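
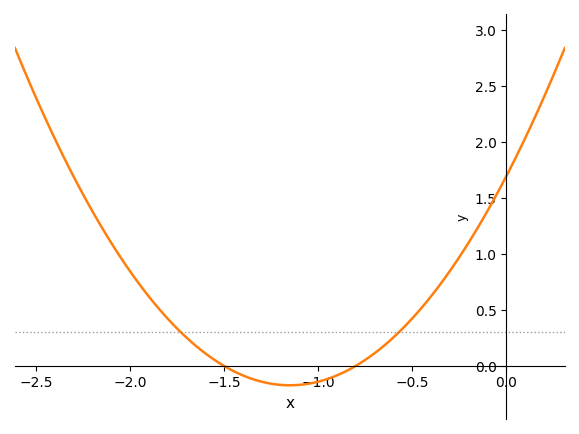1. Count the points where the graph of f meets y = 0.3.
2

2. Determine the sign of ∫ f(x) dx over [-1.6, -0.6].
negative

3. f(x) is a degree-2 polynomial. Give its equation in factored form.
y = 1.41(x + 1.5)(x + 0.8)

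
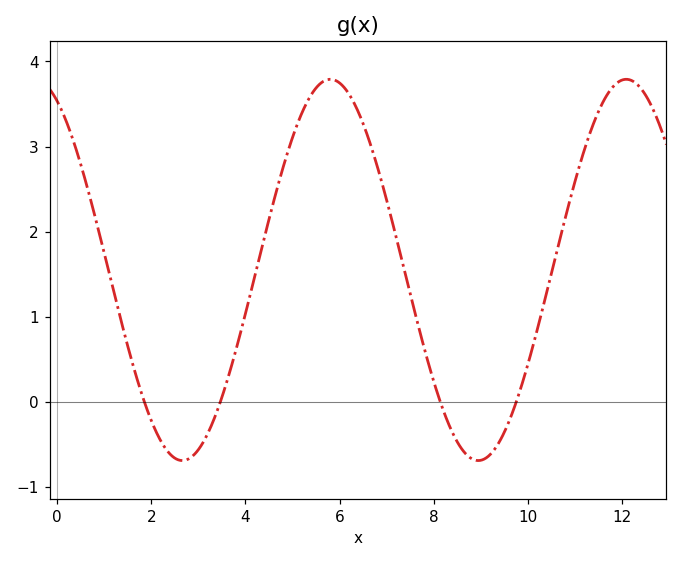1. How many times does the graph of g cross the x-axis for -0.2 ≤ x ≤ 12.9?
4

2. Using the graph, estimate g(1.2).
1.3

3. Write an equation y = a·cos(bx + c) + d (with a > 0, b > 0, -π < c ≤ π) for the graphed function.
y = 2.24cos(1x + 0.48) + 1.55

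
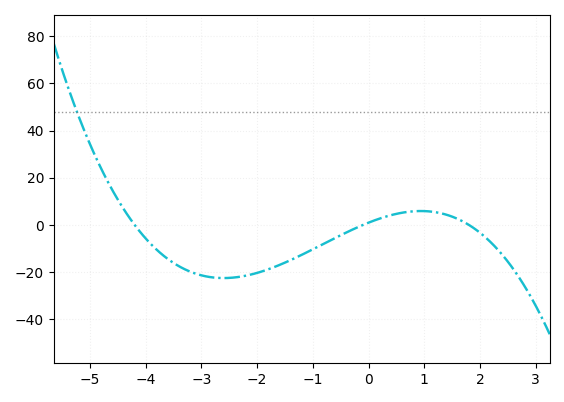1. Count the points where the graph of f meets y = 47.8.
1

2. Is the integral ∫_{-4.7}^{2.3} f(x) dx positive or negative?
negative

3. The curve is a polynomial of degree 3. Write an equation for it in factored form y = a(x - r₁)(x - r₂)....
y = -1.28(x + 4.2)(x + 0.1)(x - 1.8)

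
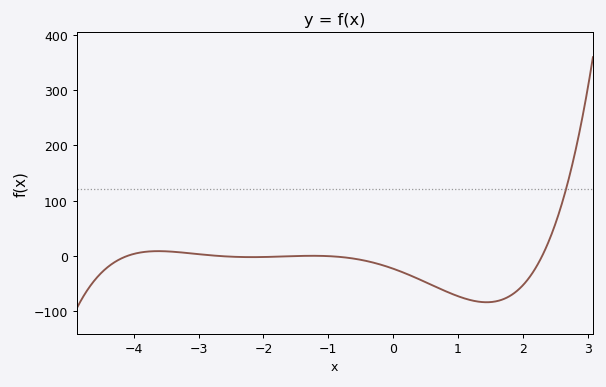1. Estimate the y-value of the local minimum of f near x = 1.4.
-83.9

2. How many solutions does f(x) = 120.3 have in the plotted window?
1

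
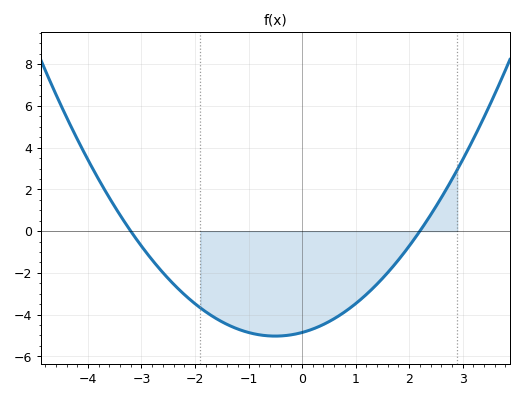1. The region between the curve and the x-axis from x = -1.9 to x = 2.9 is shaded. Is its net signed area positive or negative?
negative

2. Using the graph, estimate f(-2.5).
-2.27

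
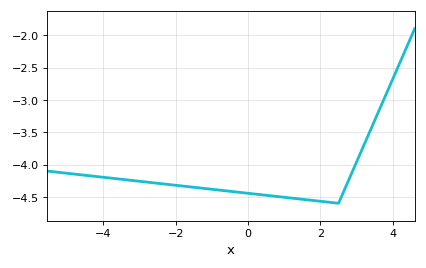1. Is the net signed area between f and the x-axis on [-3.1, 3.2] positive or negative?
negative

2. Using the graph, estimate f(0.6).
-4.48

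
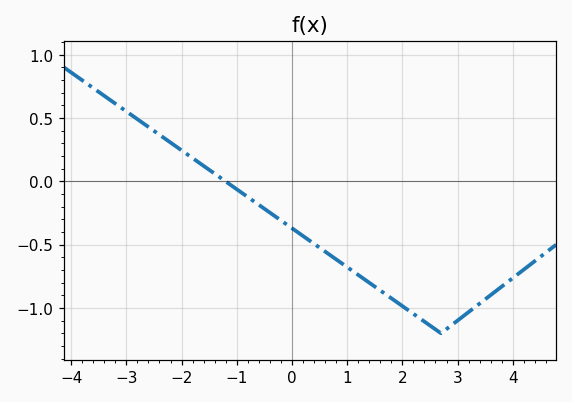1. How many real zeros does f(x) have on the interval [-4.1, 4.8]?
1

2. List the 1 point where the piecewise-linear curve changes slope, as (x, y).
(2.7, -1.2)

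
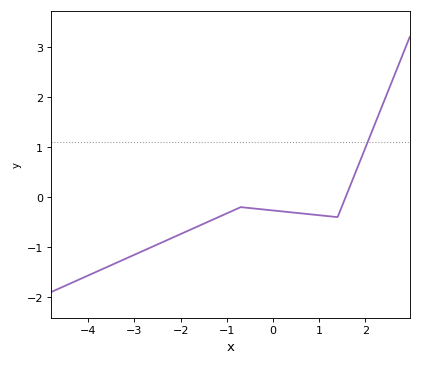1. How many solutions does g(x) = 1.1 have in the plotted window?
1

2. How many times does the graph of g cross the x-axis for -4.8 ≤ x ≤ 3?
1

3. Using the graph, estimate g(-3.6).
-1.4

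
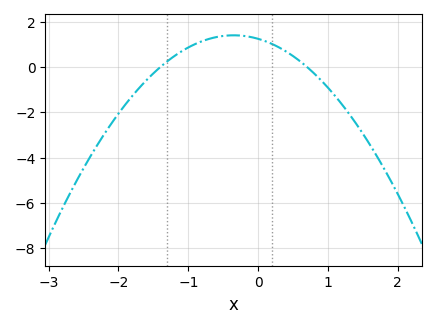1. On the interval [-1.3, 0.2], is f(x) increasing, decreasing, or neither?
neither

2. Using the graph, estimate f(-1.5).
-0.279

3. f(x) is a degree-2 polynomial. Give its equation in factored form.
y = -1.27(x + 1.4)(x - 0.7)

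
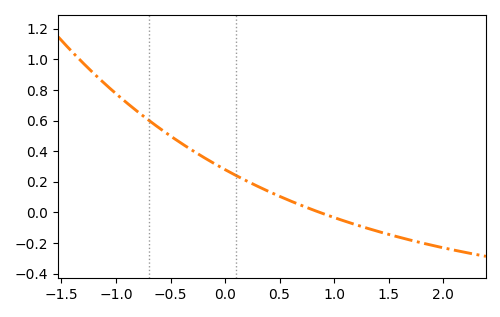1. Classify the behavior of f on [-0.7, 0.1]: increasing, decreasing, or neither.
decreasing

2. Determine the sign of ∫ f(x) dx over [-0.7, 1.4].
positive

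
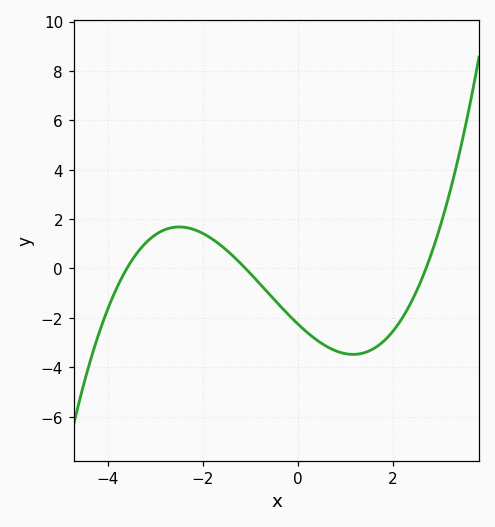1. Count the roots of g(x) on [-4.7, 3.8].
3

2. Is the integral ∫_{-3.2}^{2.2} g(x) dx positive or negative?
negative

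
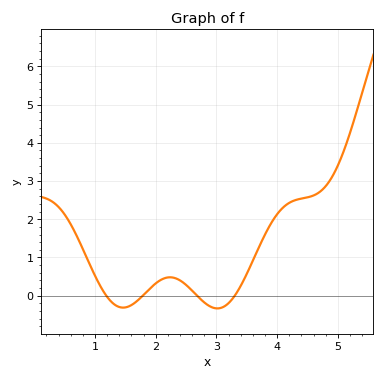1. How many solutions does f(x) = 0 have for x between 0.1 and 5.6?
4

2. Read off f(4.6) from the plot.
2.62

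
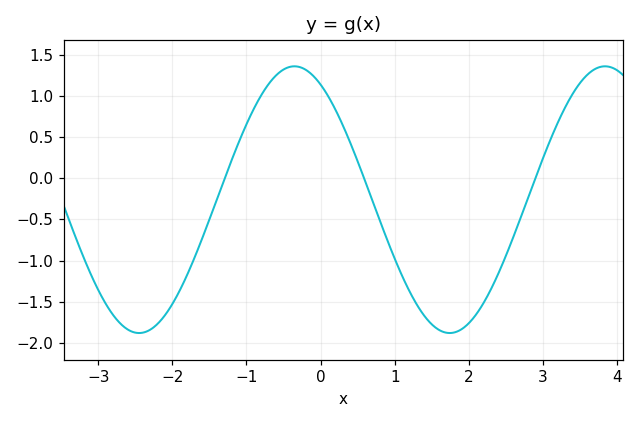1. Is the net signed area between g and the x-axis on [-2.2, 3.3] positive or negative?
negative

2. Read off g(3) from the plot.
0.25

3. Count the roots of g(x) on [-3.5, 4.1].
3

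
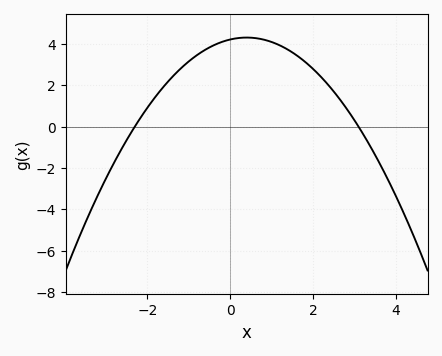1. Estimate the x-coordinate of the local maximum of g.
0.4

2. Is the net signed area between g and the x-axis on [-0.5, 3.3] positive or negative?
positive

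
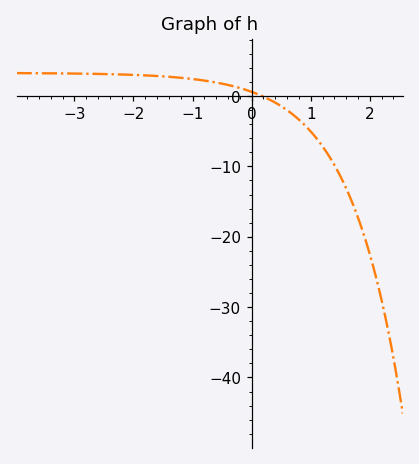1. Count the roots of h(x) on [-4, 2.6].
1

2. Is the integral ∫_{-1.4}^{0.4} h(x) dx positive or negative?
positive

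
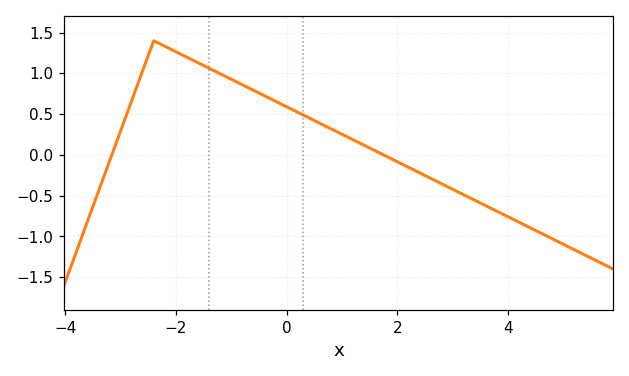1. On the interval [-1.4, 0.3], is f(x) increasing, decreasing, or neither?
decreasing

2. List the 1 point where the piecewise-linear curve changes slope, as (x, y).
(-2.4, 1.4)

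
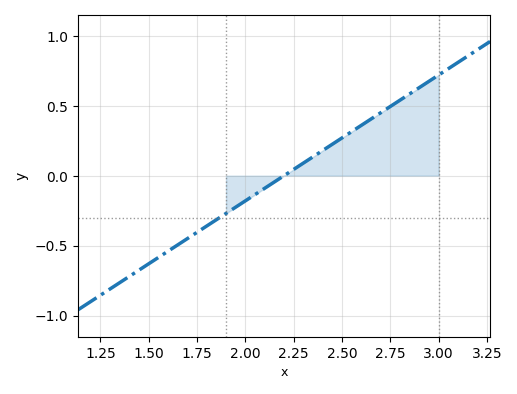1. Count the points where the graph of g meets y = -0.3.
1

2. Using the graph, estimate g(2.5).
0.25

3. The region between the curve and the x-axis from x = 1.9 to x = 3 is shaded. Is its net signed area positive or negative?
positive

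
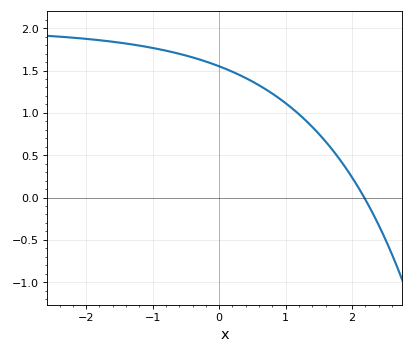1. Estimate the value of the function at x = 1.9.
0.354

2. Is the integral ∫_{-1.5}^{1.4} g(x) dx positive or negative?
positive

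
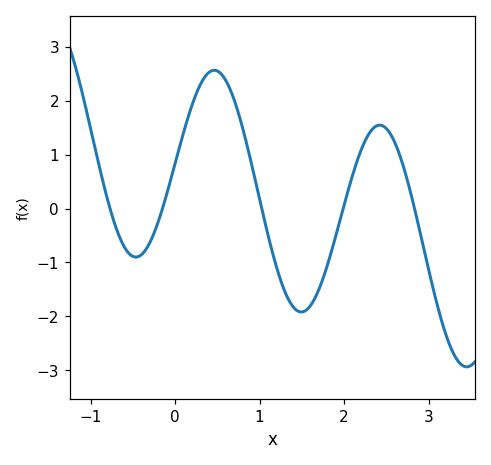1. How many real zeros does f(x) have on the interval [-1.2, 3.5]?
5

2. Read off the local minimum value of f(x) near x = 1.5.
-1.92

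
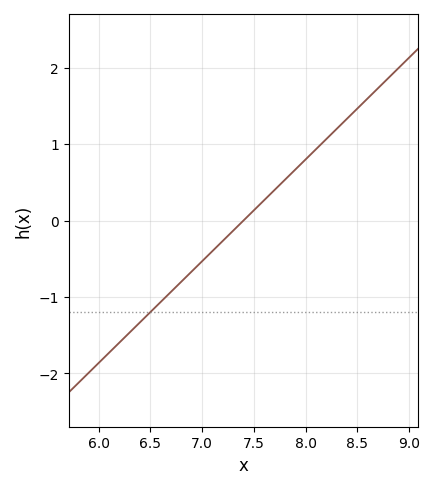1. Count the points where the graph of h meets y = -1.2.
1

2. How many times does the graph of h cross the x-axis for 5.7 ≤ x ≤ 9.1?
1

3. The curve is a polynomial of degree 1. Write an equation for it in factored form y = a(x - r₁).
y = 1.33(x - 7.4)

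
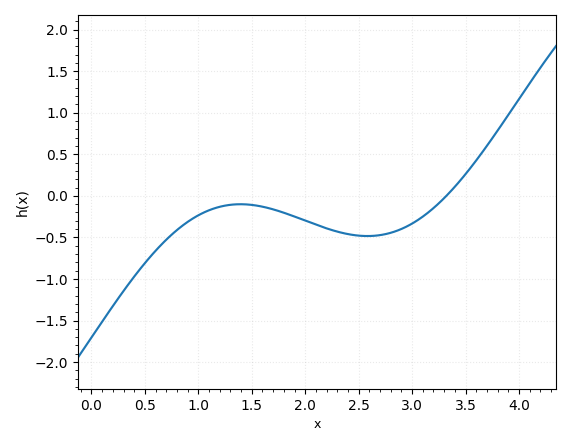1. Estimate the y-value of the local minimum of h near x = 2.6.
-0.484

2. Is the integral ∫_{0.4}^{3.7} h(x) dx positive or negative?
negative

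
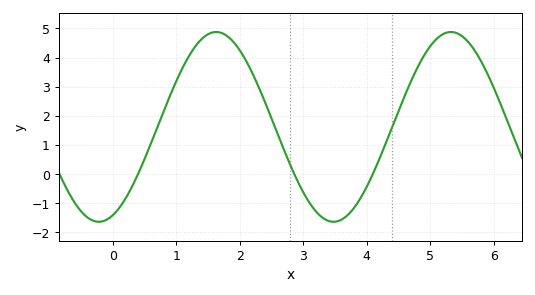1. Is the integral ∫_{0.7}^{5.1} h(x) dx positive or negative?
positive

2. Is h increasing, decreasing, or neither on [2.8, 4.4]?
neither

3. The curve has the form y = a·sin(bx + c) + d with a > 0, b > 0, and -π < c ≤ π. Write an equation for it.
y = 3.26sin(1.7x - 1.2) + 1.62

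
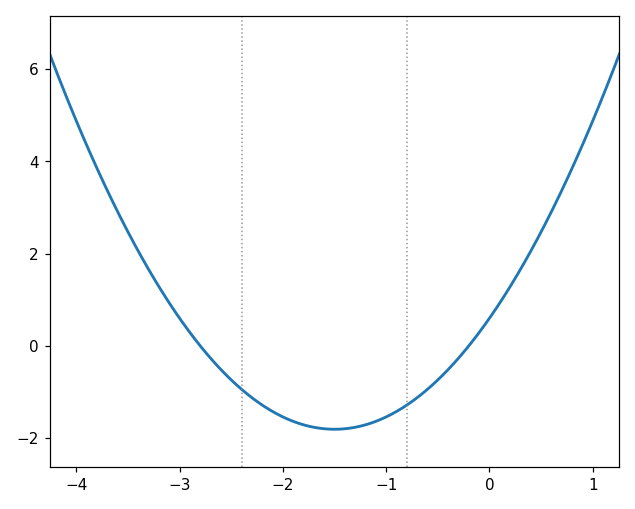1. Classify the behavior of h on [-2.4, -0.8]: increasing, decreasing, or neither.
neither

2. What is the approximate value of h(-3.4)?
2.05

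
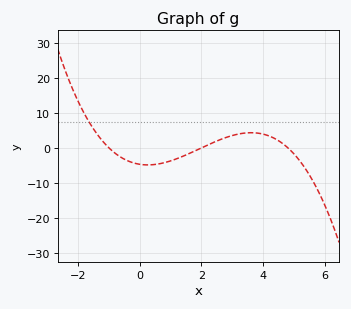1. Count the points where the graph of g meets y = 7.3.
1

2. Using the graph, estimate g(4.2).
3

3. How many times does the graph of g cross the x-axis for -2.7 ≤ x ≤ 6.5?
3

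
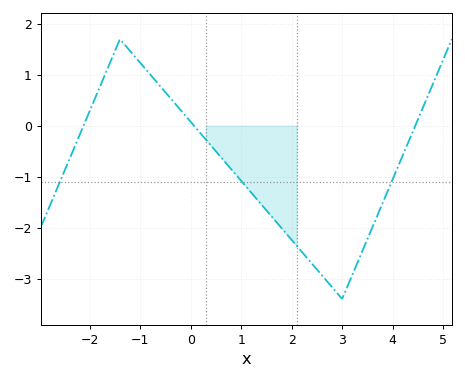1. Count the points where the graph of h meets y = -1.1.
3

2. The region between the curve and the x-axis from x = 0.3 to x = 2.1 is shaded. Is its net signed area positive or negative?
negative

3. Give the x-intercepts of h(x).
-2.2, 0, 4.4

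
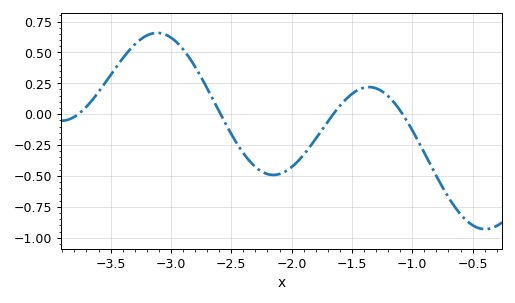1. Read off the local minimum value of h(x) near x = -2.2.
-0.5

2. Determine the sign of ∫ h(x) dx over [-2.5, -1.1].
negative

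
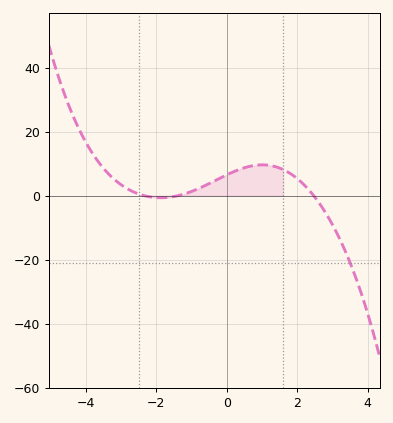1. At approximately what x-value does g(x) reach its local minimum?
-1.8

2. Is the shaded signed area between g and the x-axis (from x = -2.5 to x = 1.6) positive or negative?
positive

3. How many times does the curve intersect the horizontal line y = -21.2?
1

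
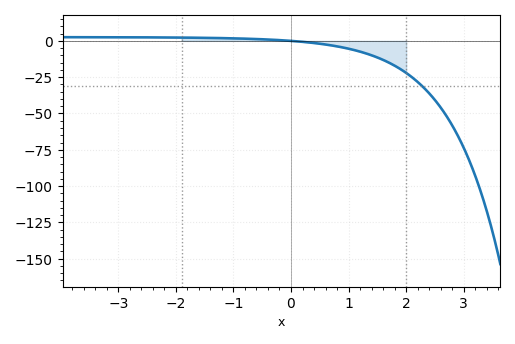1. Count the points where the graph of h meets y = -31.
1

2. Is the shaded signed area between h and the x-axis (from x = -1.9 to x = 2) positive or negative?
negative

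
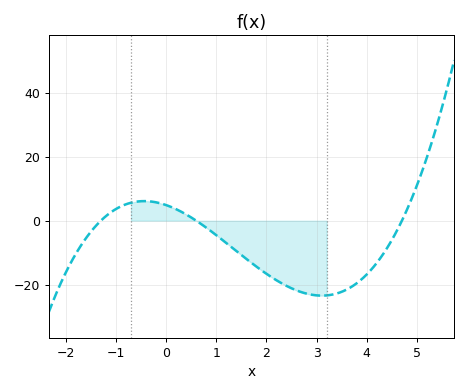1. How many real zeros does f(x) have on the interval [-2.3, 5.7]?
3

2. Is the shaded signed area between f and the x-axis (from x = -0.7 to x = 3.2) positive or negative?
negative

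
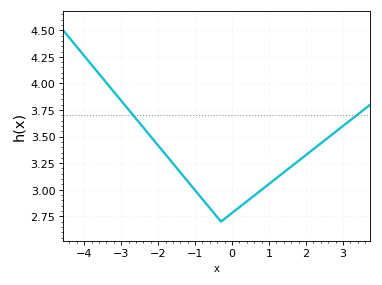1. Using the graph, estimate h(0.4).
2.89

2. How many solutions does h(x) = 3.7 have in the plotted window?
2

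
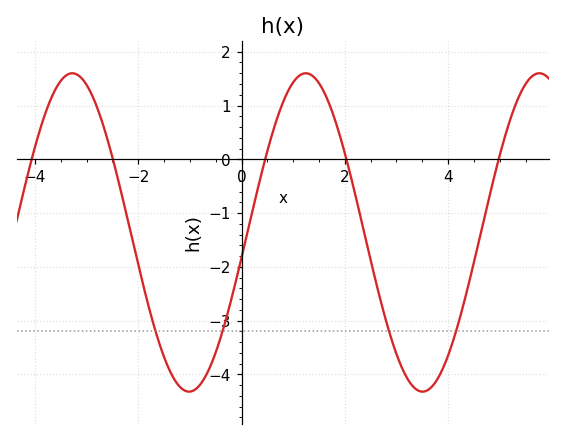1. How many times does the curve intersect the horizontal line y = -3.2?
4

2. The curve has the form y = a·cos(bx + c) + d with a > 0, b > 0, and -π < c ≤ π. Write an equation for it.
y = 2.96cos(1.4x - 1.7) - 1.36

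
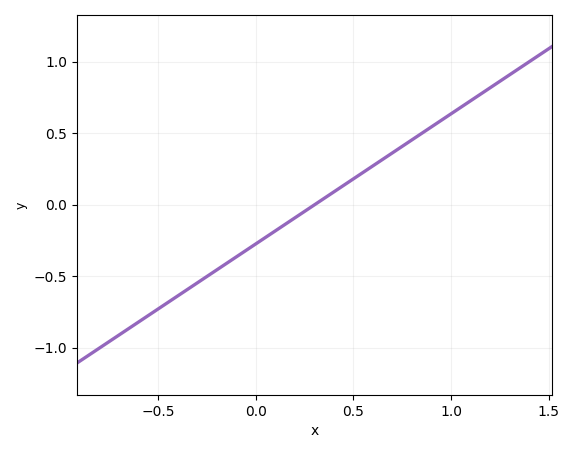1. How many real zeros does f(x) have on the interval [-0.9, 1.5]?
1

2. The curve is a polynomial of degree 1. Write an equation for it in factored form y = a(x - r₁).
y = 0.91(x - 0.3)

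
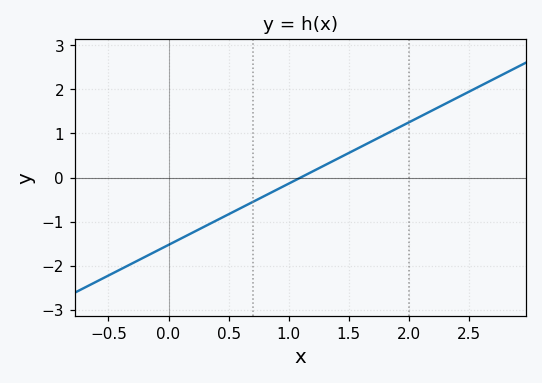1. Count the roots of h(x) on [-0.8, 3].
1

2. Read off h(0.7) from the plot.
-0.556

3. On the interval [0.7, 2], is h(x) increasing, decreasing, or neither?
increasing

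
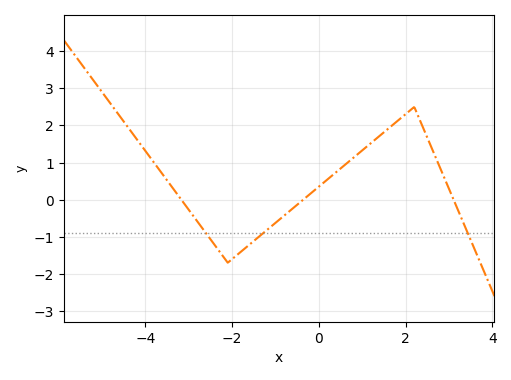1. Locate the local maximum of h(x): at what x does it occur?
2.2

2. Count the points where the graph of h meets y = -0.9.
3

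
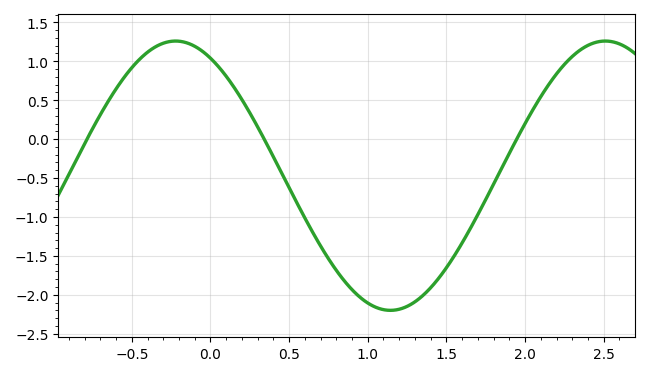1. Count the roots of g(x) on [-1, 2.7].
3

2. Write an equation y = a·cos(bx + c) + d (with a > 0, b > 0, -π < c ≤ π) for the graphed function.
y = 1.73cos(2.3x + 0.51) - 0.47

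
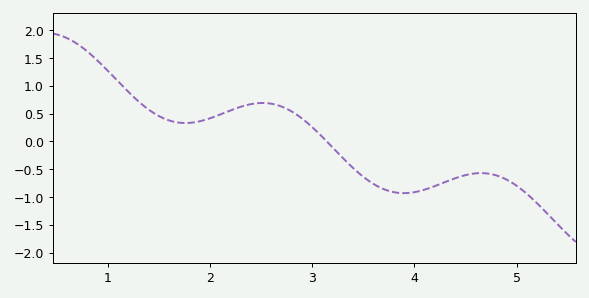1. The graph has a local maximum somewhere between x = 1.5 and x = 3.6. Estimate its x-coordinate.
2.51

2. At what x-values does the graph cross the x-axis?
3.14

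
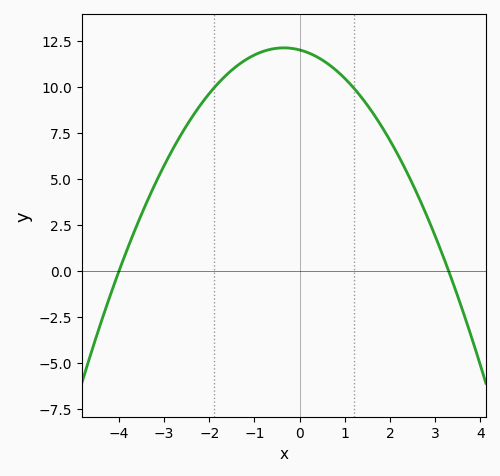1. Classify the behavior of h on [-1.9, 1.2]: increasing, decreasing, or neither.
neither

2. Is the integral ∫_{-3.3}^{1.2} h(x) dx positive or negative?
positive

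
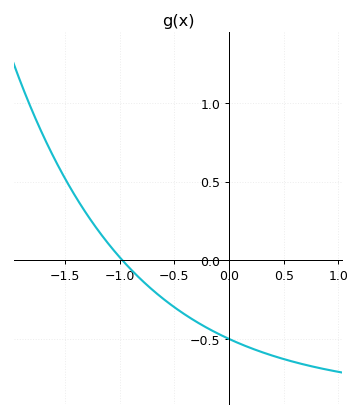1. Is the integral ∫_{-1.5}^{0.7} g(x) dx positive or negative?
negative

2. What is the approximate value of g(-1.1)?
0.102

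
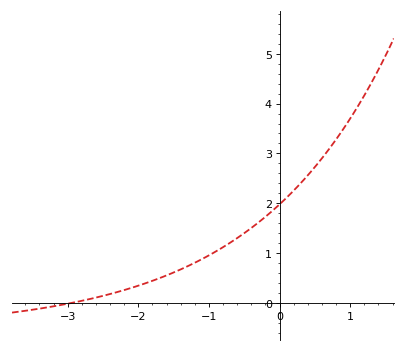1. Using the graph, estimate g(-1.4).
0.677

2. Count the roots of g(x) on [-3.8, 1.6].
1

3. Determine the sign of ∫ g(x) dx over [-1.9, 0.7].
positive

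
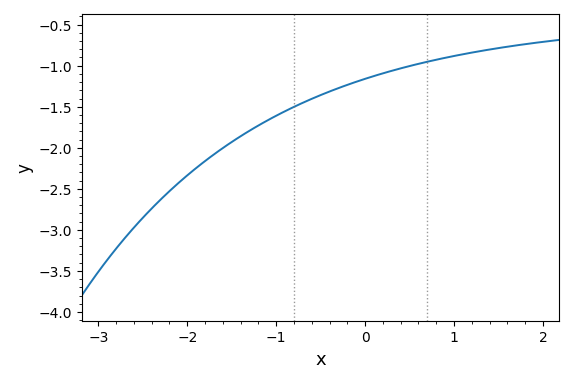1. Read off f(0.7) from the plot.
-0.95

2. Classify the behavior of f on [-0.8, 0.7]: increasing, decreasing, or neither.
increasing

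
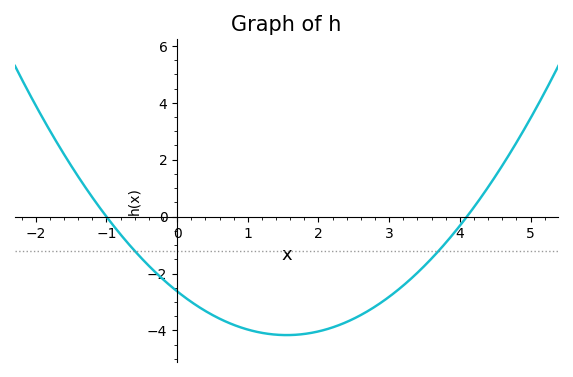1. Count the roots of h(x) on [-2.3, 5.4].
2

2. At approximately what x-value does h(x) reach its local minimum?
1.6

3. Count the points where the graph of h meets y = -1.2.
2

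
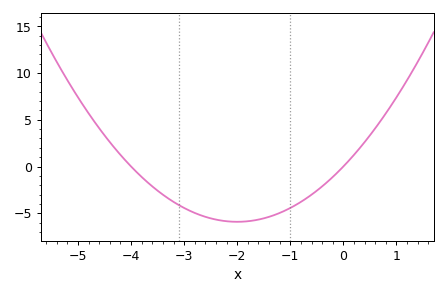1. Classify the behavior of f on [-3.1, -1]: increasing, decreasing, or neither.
neither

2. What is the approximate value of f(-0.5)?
-2.5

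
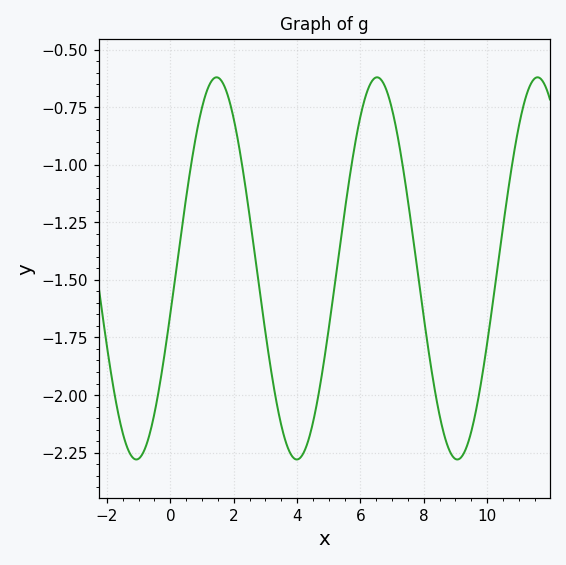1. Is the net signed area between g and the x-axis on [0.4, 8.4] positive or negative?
negative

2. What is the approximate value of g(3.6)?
-2.18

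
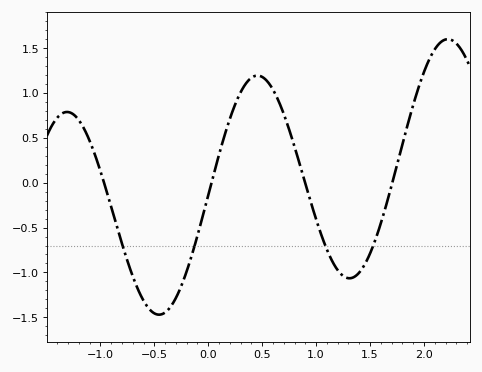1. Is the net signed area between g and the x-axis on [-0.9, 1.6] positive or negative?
negative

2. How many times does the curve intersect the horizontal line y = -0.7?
4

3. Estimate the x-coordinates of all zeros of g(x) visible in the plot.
-0.966, 0.03, 0.898, 1.71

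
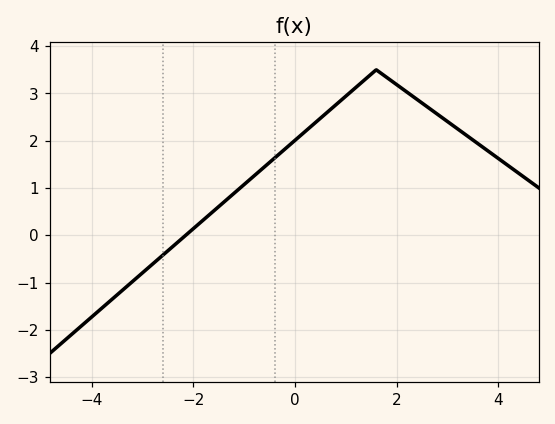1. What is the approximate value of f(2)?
3.2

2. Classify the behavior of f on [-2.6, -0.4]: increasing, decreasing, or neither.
increasing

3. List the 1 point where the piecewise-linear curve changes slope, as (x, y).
(1.6, 3.5)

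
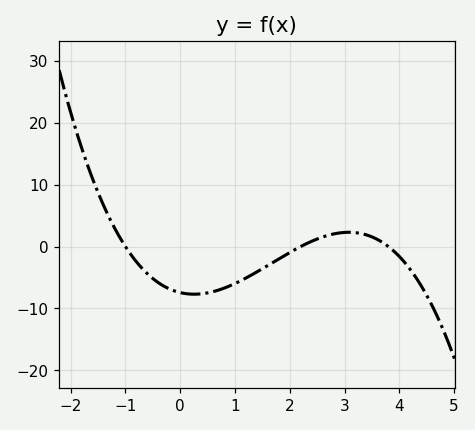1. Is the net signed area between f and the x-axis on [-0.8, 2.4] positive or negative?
negative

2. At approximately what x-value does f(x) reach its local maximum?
3.1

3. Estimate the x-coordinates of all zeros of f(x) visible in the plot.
-1, 2.2, 3.8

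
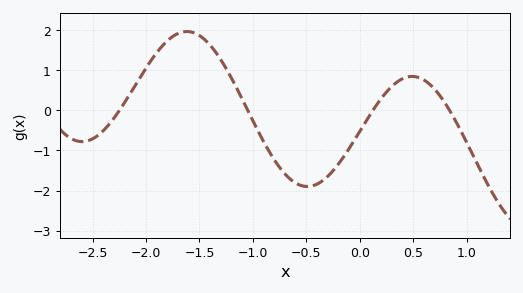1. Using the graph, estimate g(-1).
-0.264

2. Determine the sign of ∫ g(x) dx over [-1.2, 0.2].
negative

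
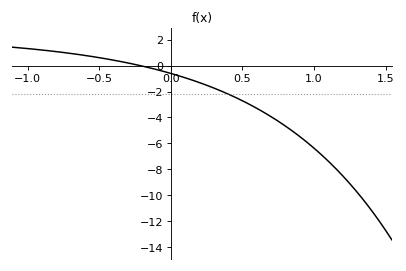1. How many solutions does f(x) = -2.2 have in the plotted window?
1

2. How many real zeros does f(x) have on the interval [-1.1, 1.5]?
1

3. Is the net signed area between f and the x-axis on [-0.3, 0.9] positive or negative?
negative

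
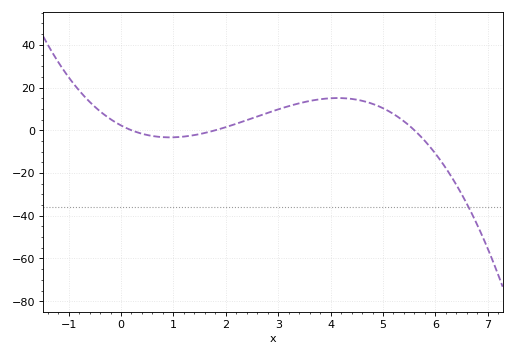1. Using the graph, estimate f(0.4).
-1.63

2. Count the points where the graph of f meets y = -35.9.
1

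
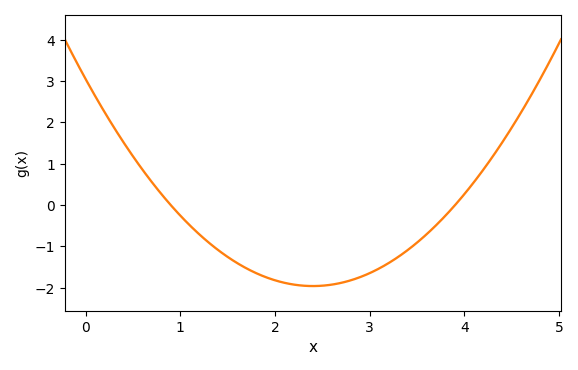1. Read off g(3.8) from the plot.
-0.3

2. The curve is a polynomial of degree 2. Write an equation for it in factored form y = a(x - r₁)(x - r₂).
y = 0.87(x - 0.9)(x - 3.9)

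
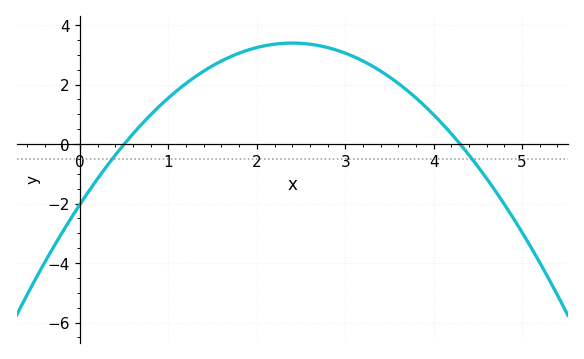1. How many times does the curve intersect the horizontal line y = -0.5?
2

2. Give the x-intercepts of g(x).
0.5, 4.3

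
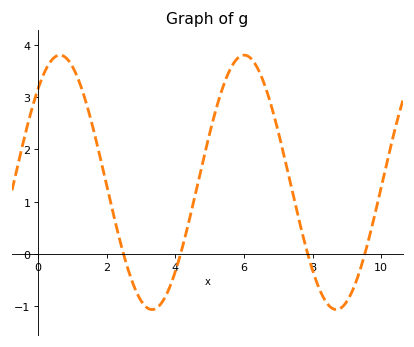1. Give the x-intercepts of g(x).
2.4, 4.2, 7.8, 9.6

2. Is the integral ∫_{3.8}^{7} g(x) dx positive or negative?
positive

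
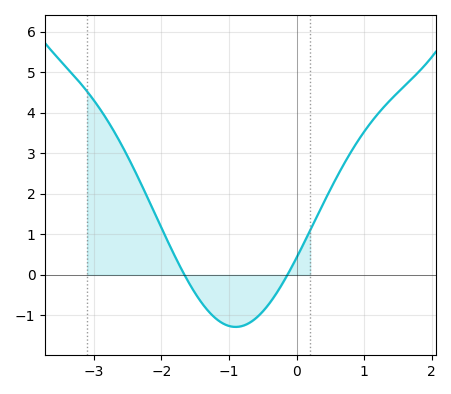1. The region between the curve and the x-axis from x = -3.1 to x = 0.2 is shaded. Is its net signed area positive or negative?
positive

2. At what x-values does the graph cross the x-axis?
-1.7, -0.1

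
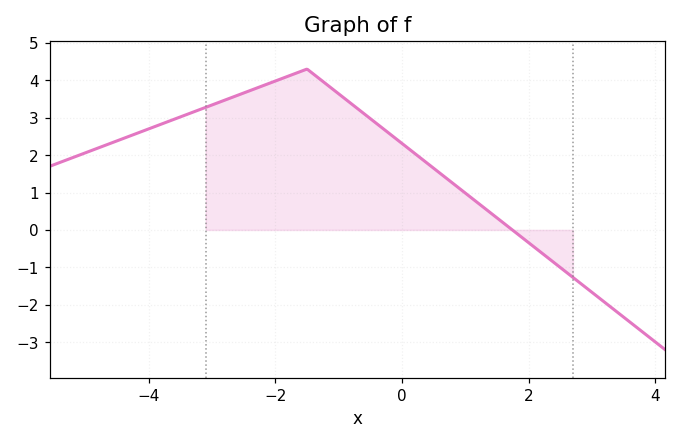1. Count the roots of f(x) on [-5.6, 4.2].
1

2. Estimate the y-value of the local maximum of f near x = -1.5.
4.3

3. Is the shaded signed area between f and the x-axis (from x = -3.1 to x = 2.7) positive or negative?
positive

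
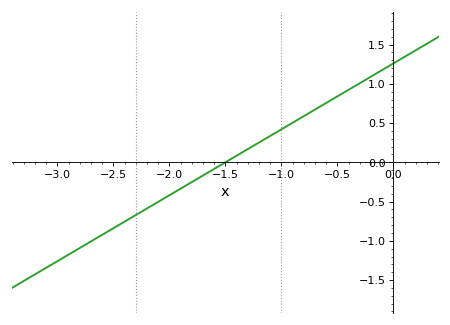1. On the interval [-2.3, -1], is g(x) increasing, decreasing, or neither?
increasing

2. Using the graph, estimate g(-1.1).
0.35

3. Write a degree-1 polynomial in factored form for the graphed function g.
y = 0.84(x + 1.5)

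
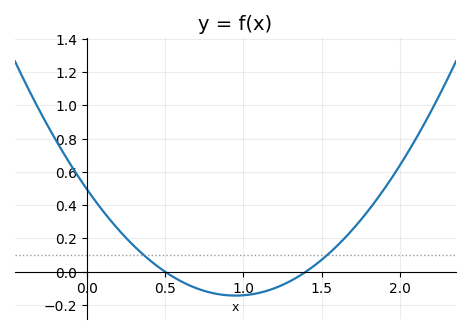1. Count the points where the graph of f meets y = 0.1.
2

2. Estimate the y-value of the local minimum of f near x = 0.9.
-0.144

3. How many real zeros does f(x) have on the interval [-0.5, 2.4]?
2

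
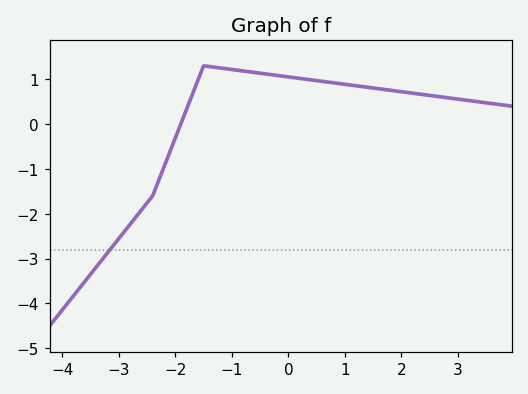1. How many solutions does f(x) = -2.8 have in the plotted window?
1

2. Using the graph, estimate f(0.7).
0.937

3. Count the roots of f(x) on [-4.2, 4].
1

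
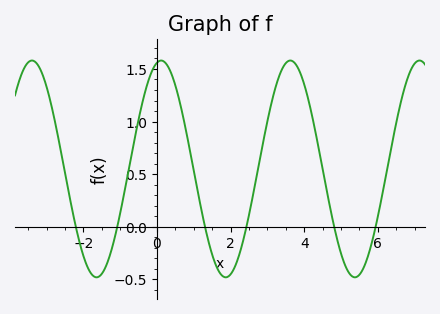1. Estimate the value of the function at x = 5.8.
-0.2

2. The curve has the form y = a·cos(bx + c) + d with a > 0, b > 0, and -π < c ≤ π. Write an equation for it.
y = 1.03cos(1.8x - 0.2) + 0.55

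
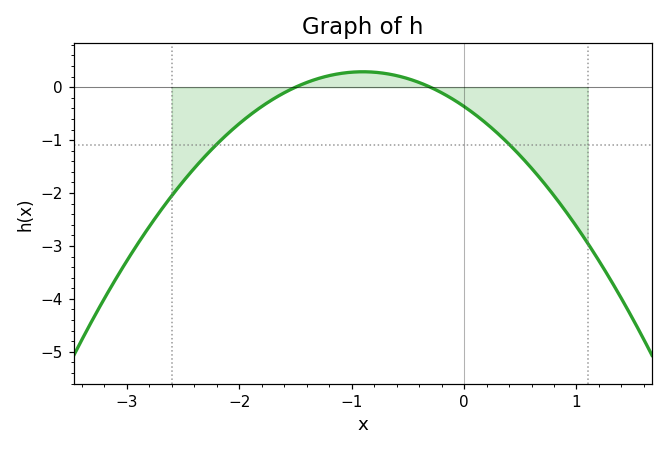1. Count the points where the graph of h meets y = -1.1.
2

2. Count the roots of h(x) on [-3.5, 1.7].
2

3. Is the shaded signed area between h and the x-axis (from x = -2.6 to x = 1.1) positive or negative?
negative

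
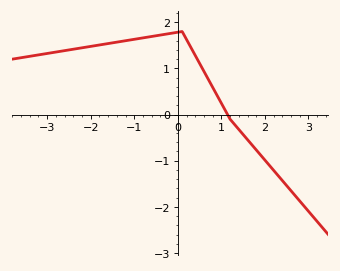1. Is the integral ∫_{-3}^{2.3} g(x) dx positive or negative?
positive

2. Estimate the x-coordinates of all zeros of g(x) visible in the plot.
1.1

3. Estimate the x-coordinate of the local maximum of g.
0.1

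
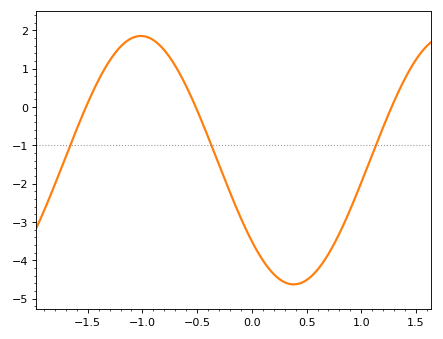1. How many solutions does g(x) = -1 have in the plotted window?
3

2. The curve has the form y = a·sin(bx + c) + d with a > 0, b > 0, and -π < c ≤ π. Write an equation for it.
y = 3.24sin(2.25x - 2.43) - 1.39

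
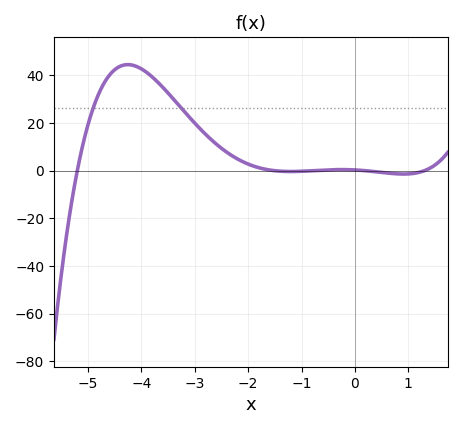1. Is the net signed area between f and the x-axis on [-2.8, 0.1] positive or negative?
positive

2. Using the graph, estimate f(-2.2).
4.94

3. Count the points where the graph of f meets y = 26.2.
2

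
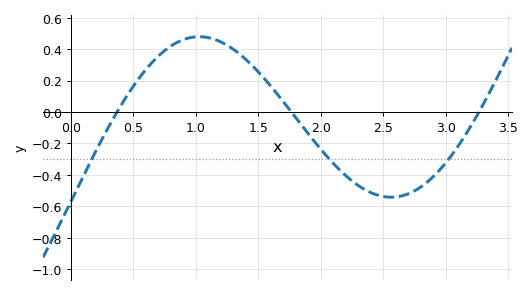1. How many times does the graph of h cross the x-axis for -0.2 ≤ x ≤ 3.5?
3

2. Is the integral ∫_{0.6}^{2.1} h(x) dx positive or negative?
positive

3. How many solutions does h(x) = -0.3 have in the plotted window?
3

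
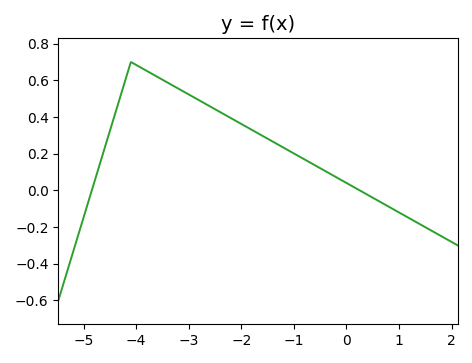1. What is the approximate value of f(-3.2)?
0.555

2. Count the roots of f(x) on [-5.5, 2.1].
2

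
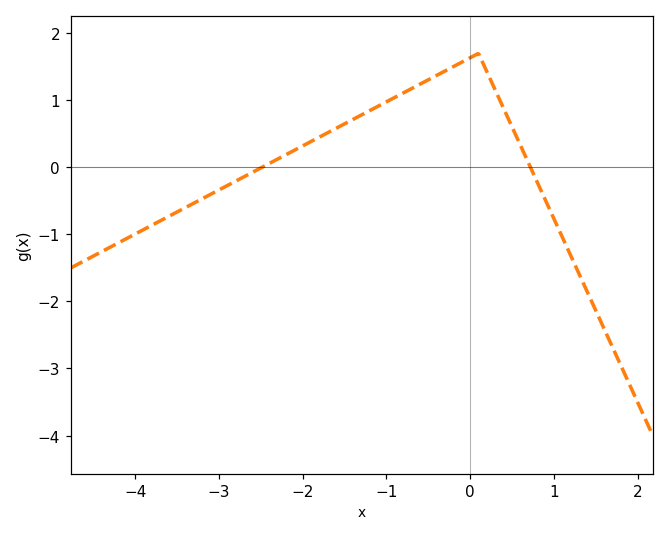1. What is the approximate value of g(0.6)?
0.3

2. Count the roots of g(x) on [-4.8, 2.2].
2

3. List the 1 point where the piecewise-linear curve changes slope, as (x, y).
(0.1, 1.7)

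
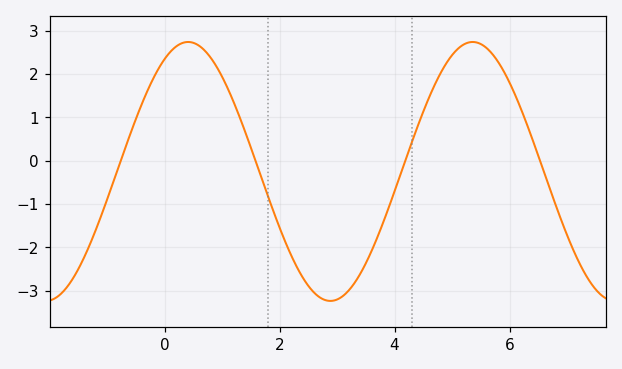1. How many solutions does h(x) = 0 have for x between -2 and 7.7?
4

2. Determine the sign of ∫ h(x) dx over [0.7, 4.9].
negative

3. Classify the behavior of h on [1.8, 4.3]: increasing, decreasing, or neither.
neither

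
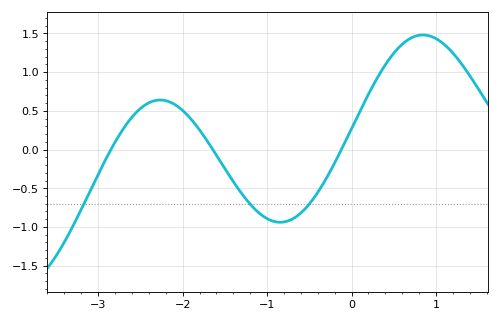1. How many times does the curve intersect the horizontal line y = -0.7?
3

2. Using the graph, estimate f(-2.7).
0.271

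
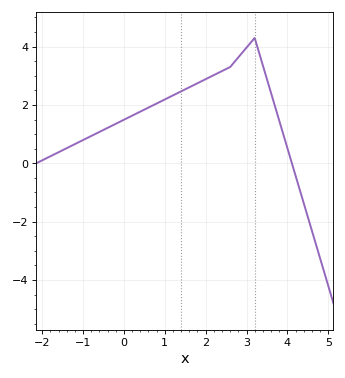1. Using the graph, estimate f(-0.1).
1.42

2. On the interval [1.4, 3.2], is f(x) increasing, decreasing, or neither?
increasing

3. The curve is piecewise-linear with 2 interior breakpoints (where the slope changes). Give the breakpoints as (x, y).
(2.6, 3.3); (3.2, 4.3)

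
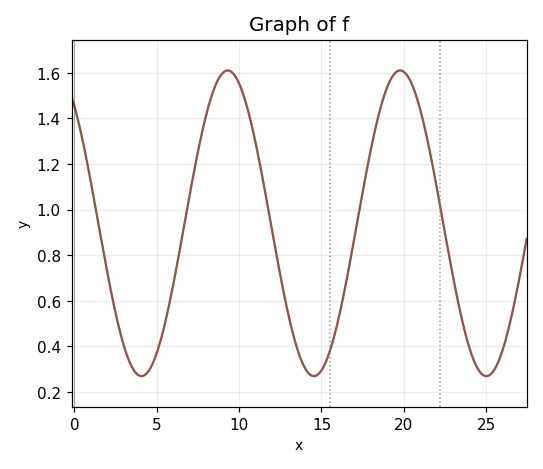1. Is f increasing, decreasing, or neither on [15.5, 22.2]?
neither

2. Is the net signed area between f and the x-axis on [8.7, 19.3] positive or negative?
positive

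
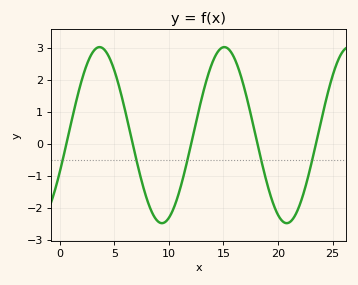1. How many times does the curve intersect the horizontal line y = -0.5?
5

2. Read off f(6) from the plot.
1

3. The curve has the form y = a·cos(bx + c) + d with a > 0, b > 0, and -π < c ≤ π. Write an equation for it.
y = 2.75cos(0.55x - 2) + 0.28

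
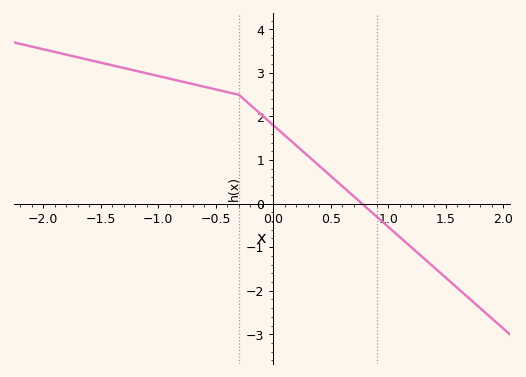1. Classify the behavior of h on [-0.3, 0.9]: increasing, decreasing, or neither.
decreasing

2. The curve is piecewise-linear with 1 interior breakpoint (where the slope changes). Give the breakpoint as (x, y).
(-0.3, 2.5)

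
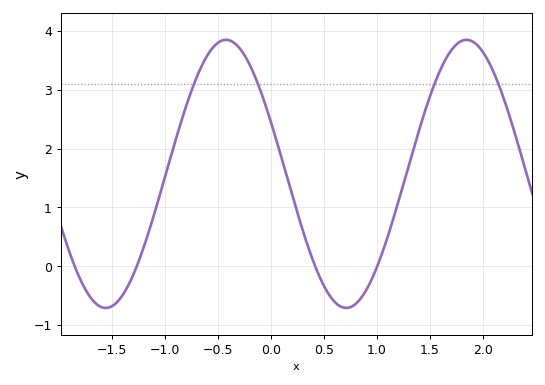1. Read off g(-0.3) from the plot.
3.7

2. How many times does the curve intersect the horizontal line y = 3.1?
4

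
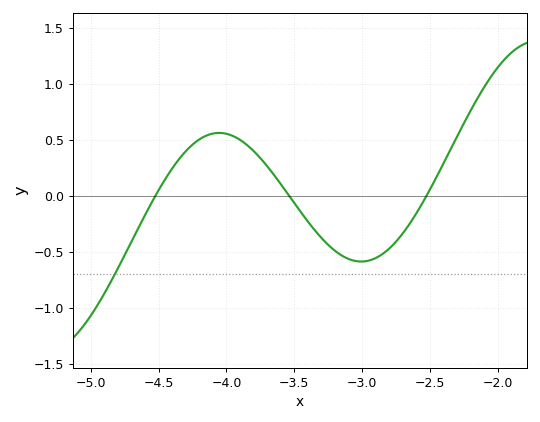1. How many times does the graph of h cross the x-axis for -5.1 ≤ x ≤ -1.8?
3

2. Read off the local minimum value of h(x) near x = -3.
-0.6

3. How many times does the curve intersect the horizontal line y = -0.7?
1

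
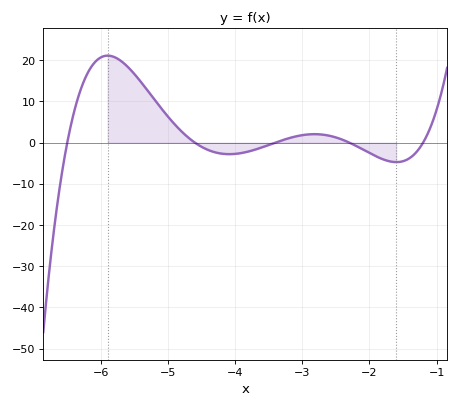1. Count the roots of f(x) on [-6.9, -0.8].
5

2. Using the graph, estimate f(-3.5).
-0.583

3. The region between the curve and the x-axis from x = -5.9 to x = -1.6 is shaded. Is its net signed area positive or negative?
positive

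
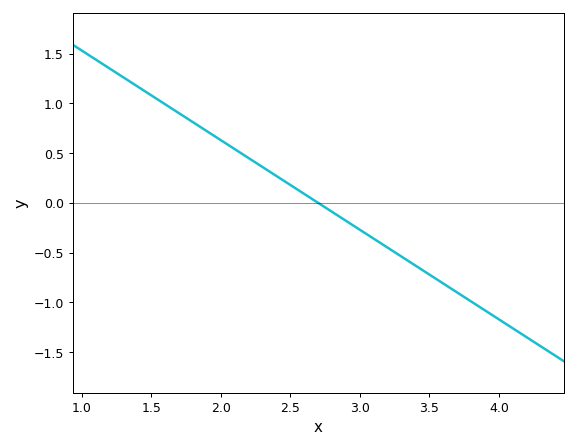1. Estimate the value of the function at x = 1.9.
0.7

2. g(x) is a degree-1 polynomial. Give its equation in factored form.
y = -0.9(x - 2.7)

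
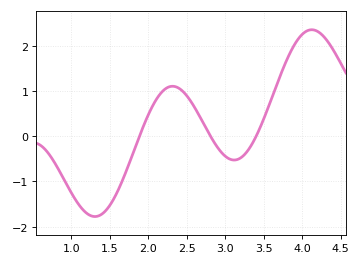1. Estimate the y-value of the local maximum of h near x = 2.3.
1.1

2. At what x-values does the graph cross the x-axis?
1.89, 2.81, 3.4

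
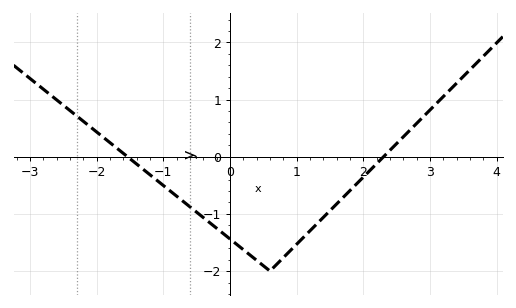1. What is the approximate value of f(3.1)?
0.933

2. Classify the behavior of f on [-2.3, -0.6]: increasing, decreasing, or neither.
decreasing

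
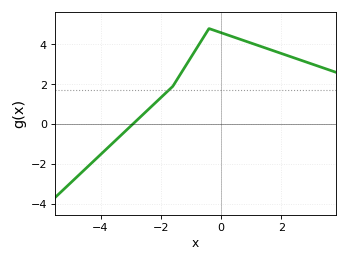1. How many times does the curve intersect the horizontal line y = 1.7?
1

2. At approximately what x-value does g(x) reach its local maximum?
-0.4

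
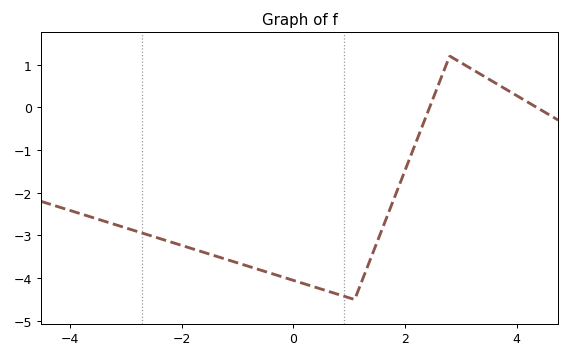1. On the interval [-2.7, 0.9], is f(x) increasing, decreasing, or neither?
decreasing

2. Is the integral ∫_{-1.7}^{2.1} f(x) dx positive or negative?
negative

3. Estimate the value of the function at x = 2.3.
-0.5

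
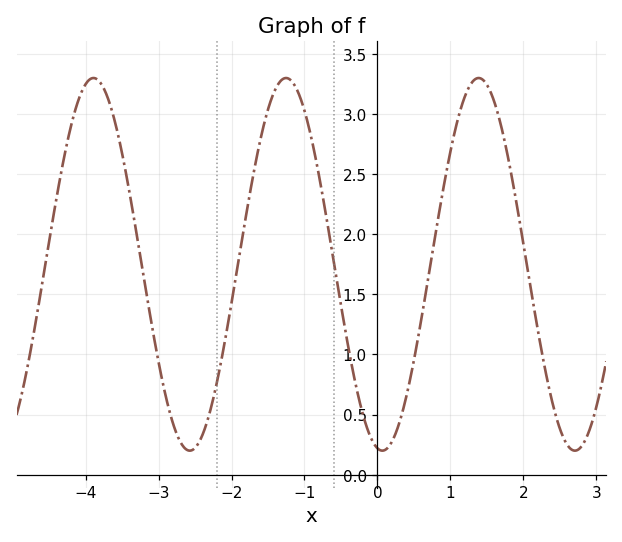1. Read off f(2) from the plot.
1.95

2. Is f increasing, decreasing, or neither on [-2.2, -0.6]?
neither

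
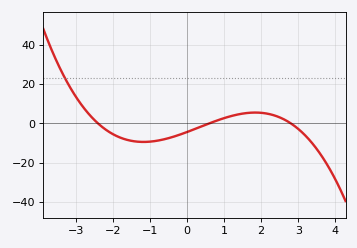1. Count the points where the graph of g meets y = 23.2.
1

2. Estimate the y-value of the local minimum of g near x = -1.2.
-10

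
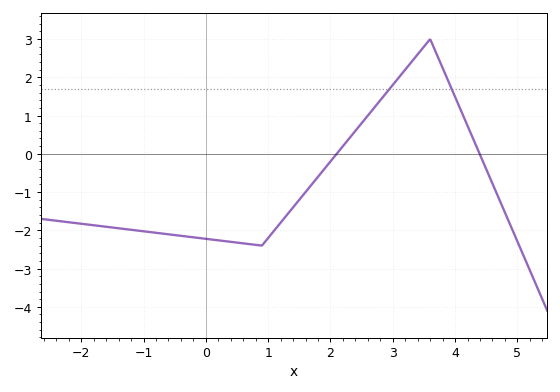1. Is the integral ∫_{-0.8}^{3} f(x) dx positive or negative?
negative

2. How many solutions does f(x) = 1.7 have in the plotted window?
2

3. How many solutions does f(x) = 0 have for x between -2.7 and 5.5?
2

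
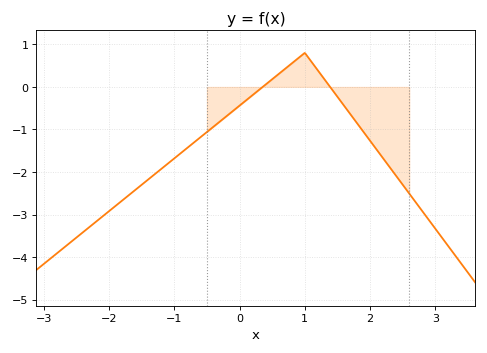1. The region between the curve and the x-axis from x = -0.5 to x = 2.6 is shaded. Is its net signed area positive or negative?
negative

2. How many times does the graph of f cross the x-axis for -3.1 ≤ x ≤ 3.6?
2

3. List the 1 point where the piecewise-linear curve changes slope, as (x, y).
(1, 0.8)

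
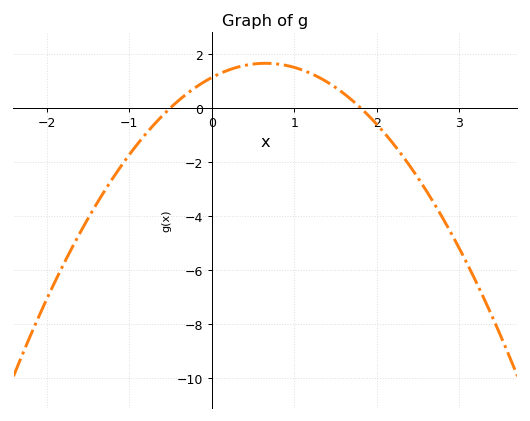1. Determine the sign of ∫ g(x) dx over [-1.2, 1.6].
positive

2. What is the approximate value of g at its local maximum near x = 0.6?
1.64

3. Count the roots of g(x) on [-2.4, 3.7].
2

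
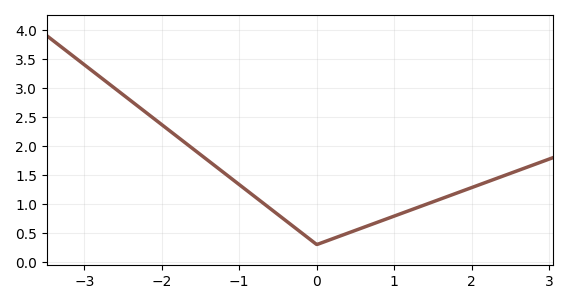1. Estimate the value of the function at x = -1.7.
2.05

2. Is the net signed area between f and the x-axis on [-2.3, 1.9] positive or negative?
positive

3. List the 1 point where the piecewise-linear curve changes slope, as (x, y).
(0, 0.3)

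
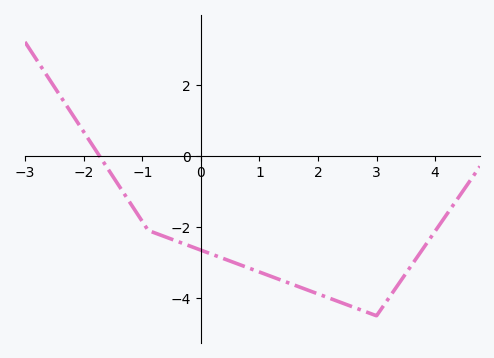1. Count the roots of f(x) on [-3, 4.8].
1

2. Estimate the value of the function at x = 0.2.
-2.8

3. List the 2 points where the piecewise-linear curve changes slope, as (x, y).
(-0.9, -2.1); (3, -4.5)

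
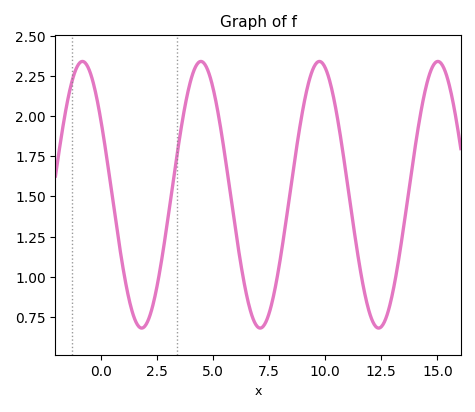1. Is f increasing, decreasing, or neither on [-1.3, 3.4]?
neither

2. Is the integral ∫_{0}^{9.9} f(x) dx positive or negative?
positive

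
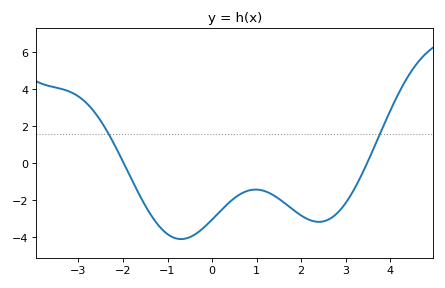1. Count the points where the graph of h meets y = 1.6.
2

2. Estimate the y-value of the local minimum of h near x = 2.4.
-3.17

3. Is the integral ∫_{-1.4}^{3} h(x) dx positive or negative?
negative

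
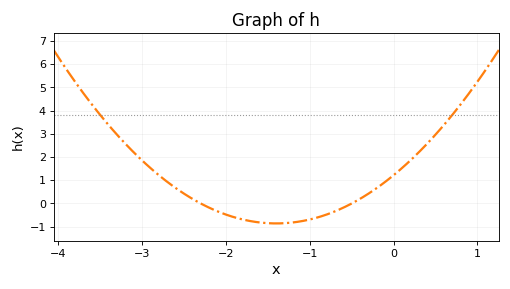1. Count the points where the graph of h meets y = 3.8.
2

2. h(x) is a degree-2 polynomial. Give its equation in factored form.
y = 1.06(x + 2.3)(x + 0.5)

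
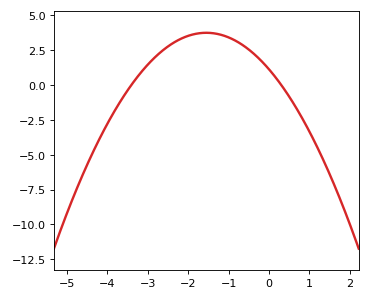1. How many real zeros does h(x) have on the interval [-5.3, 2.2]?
2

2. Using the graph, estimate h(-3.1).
1.11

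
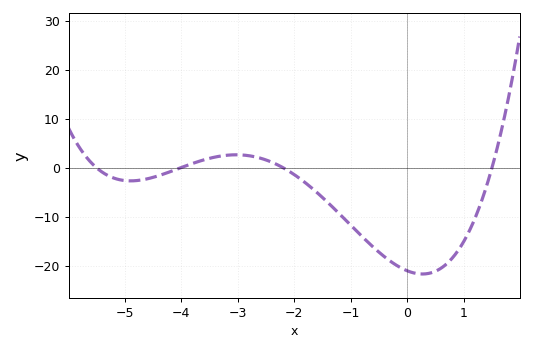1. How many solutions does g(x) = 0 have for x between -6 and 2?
4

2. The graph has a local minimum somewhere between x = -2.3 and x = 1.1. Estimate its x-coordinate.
0.2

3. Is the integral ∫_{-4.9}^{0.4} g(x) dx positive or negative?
negative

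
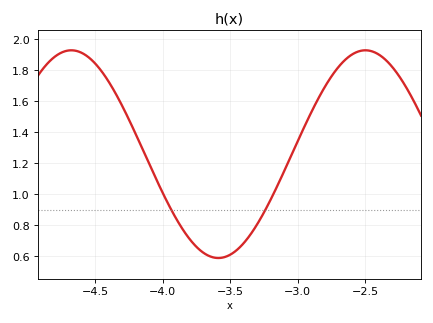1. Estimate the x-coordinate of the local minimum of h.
-3.59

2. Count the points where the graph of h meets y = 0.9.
2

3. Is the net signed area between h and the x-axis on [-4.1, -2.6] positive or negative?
positive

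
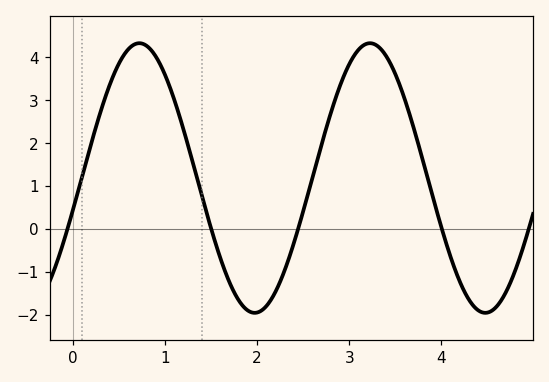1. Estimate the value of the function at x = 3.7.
2.35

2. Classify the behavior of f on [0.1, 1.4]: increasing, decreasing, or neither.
neither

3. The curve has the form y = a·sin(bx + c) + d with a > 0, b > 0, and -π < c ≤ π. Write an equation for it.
y = 3.14sin(2.51x - 0.242) + 1.19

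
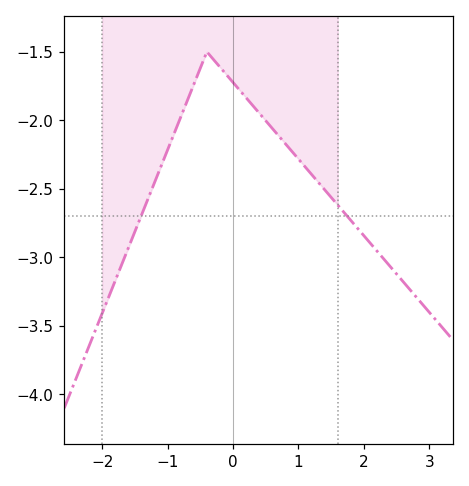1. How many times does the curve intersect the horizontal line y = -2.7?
2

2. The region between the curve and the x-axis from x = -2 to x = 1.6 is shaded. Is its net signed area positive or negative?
negative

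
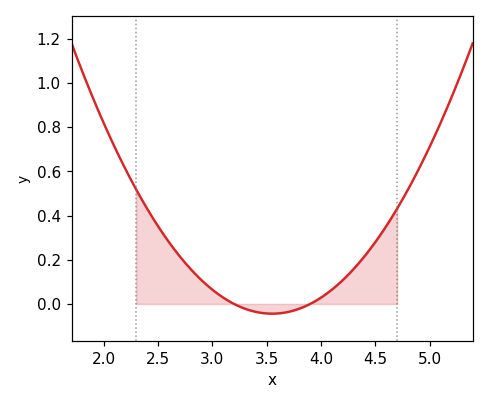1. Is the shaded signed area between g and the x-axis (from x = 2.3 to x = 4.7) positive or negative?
positive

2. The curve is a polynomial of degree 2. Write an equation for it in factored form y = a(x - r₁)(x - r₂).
y = 0.36(x - 3.2)(x - 3.9)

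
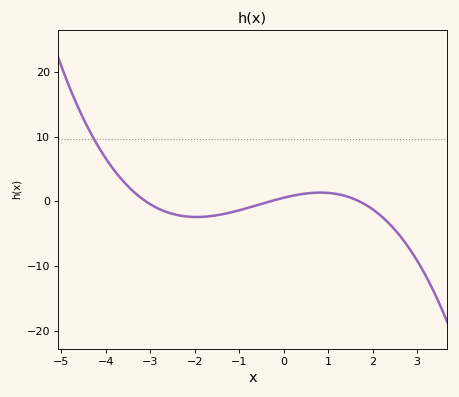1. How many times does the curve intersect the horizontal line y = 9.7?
1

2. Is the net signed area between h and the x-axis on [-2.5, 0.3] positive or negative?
negative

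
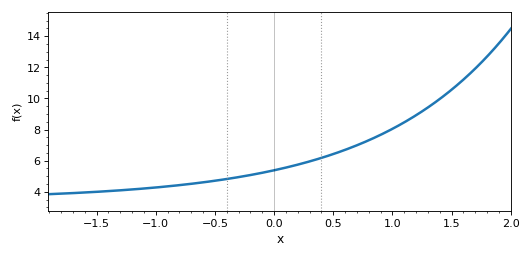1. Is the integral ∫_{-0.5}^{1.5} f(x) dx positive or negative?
positive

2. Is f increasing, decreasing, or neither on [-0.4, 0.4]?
increasing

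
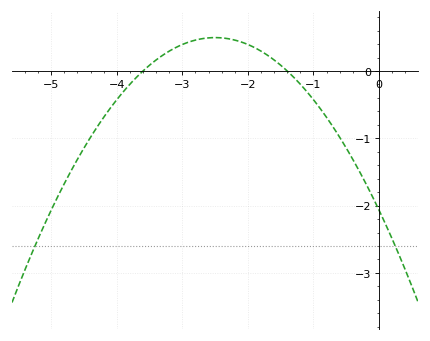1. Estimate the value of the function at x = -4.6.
-1.31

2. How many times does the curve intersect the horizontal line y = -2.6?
2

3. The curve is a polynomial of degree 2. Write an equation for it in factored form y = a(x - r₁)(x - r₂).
y = -0.41(x + 3.6)(x + 1.4)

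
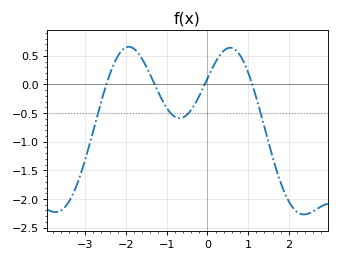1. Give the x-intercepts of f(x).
-2.48, -1.29, -0.066, 1.1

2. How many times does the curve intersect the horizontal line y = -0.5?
4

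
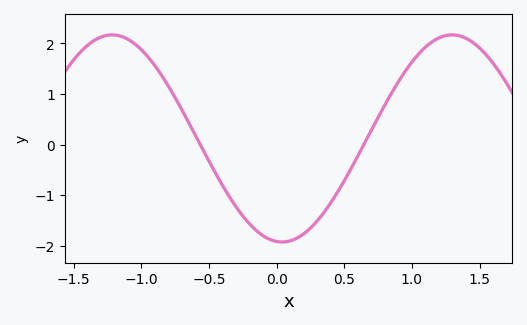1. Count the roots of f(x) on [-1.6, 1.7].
2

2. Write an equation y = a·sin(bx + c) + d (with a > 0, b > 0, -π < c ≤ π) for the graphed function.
y = 2.05sin(2.5x - 1.7) + 0.12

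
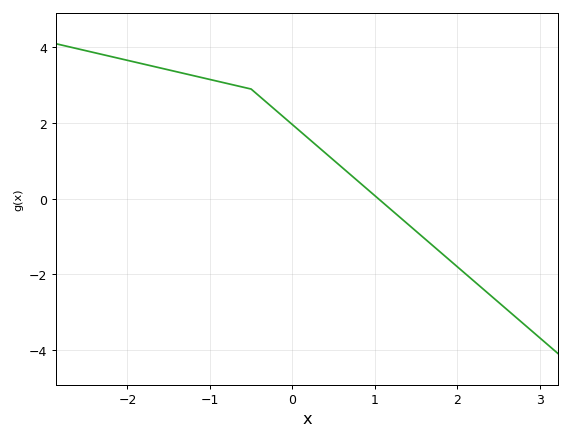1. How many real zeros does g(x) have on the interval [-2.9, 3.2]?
1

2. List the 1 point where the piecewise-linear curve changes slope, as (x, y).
(-0.5, 2.9)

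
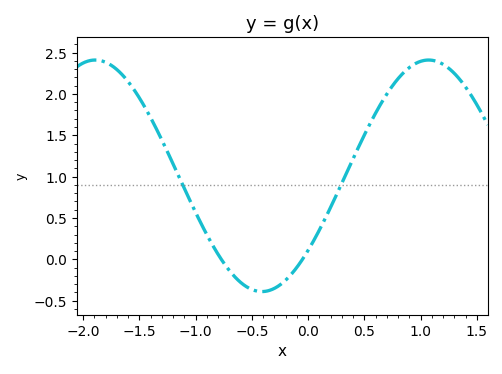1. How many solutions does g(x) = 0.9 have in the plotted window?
2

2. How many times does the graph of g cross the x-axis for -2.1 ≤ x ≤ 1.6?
2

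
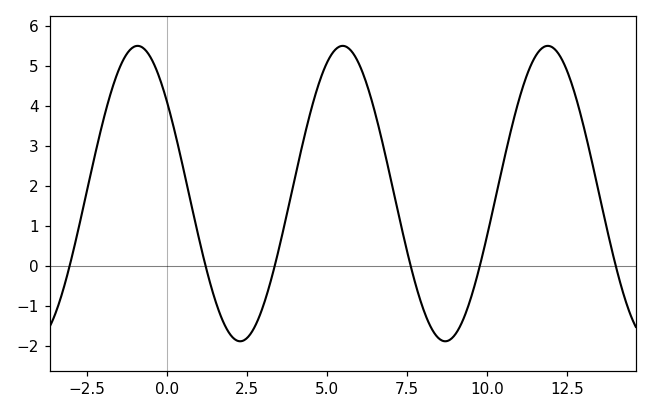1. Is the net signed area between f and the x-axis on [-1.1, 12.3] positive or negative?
positive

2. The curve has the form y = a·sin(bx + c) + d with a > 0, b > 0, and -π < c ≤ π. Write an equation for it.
y = 3.69sin(0.98x + 2.47) + 1.81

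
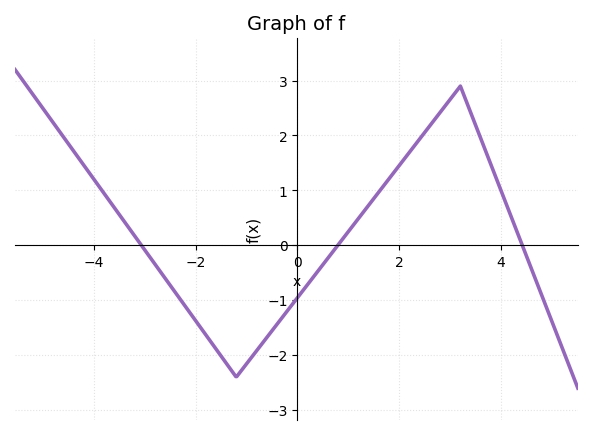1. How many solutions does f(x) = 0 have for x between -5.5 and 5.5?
3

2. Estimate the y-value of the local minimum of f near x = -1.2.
-2.4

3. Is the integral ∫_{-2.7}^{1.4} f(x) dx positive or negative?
negative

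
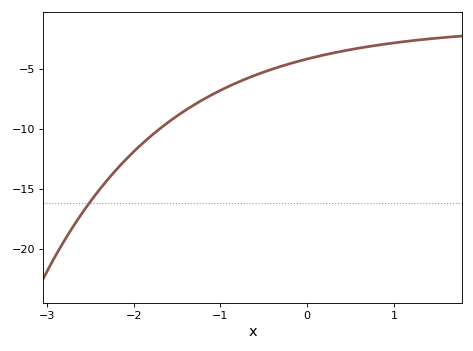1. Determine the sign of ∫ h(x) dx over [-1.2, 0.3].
negative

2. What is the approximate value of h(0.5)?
-3.39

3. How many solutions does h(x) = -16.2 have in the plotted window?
1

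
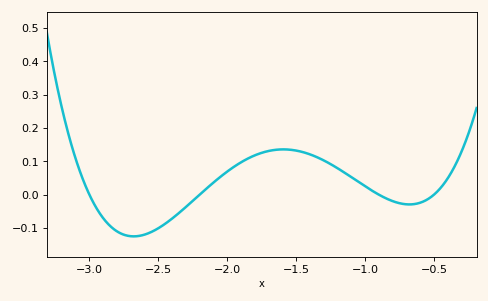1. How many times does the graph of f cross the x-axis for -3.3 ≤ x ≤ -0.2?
4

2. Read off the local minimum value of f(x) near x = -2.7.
-0.13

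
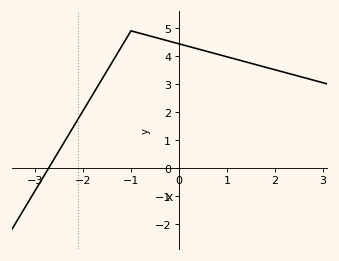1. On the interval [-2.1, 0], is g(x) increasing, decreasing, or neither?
neither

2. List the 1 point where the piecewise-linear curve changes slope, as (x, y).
(-1, 4.9)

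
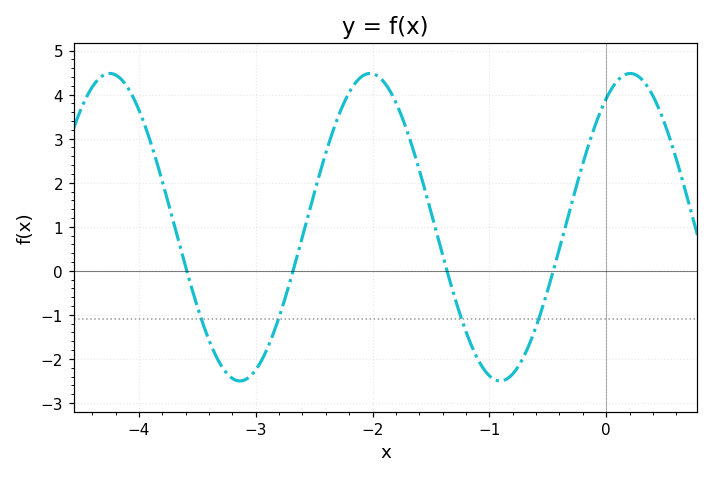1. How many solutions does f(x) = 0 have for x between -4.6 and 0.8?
4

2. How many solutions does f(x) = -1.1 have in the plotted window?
4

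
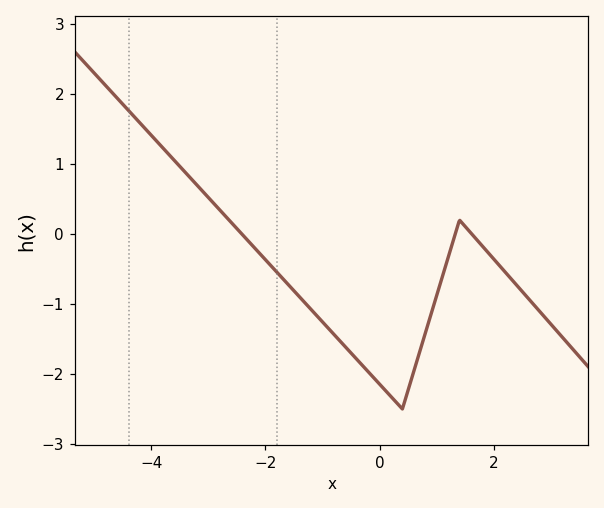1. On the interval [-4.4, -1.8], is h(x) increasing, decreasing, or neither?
decreasing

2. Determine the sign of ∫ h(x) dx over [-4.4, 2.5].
negative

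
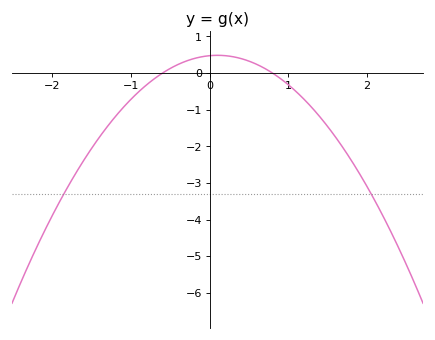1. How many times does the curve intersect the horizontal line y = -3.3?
2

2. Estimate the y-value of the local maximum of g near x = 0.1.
0.485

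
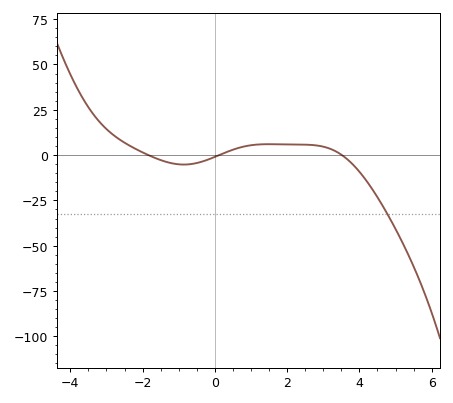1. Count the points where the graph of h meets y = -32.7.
1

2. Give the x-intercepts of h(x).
-1.84, 0.12, 3.52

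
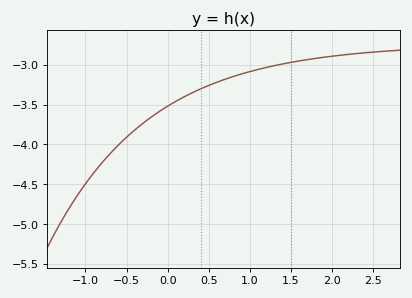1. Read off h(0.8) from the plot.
-3.15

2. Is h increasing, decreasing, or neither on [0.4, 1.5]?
increasing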